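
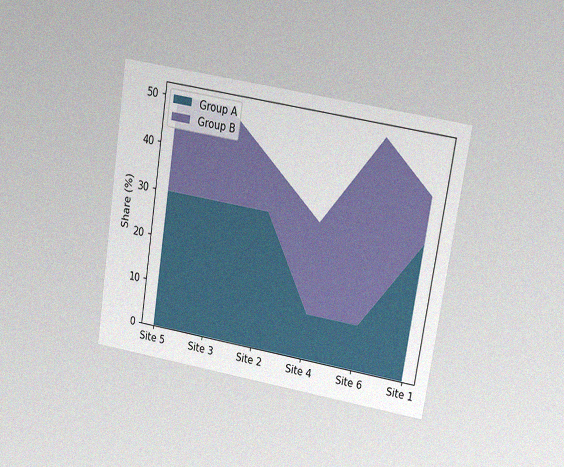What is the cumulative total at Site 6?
The chart is tilted about 9° clockwise and viewed at a slight angle, with some photo noise. The stacked total at Site 6 reaches 50%.

50%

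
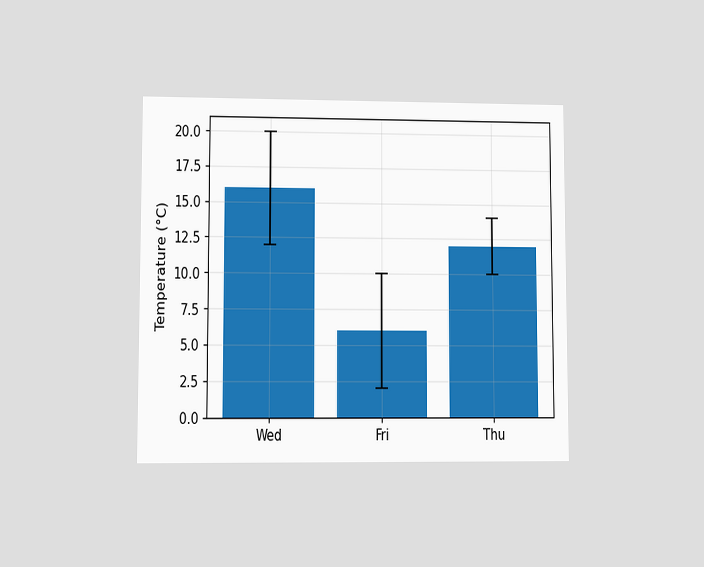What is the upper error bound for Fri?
10°C

The chart is viewed at a slight angle. The Fri bar's upper whisker reaches 10°C.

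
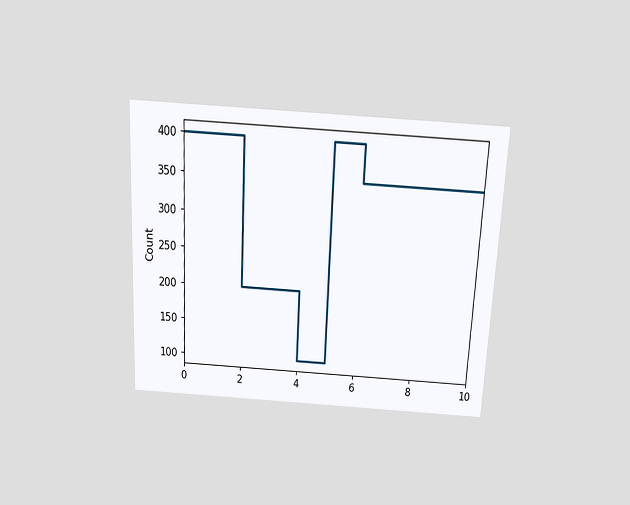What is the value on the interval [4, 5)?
100

The chart is tilted about 3° clockwise and viewed slightly from above. On [4, 5) the step sits at 100.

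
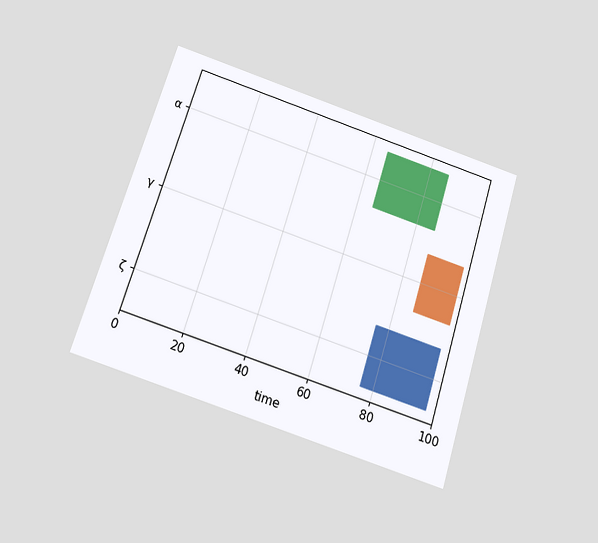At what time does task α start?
The chart is tilted about 17° clockwise and viewed slightly from below. The α bar begins at t=65.

65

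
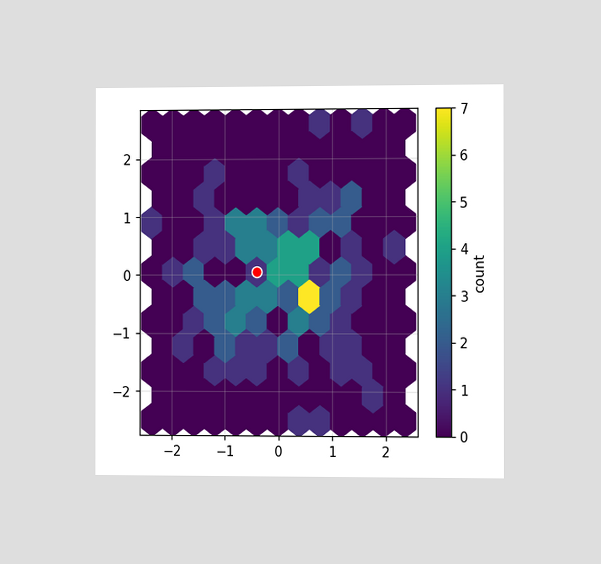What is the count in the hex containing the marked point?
The chart is viewed slightly from the right. The marked hex reads 1 on the colorbar.

1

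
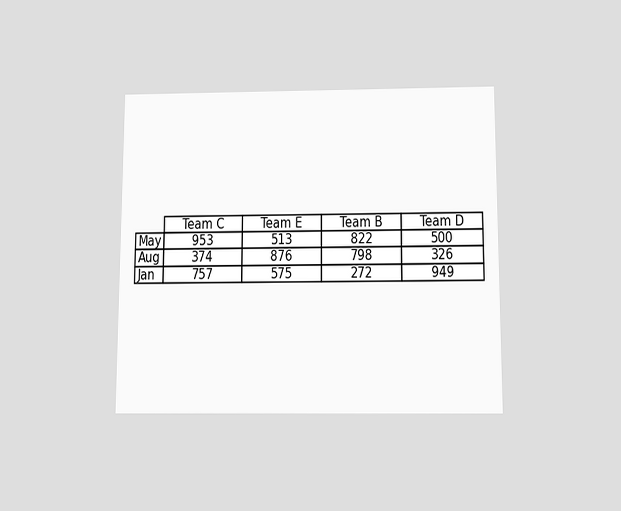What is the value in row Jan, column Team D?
949

The chart is viewed slightly from below. The (Jan, Team D) cell reads 949.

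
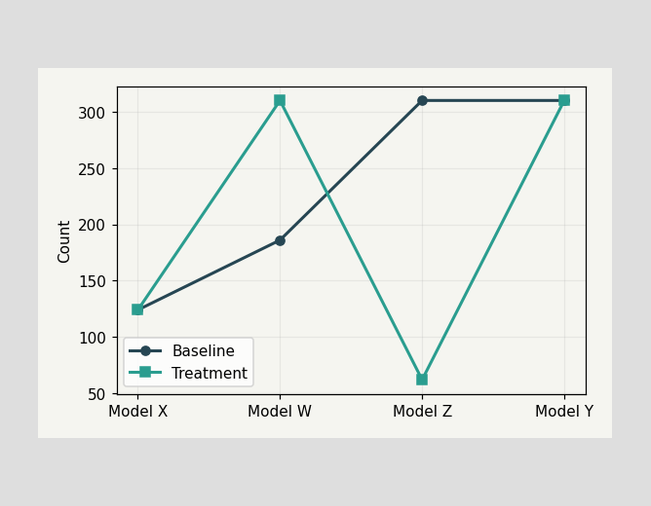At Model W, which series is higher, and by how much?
At Model W, Treatment sits above the other line by 124.

Treatment, by 124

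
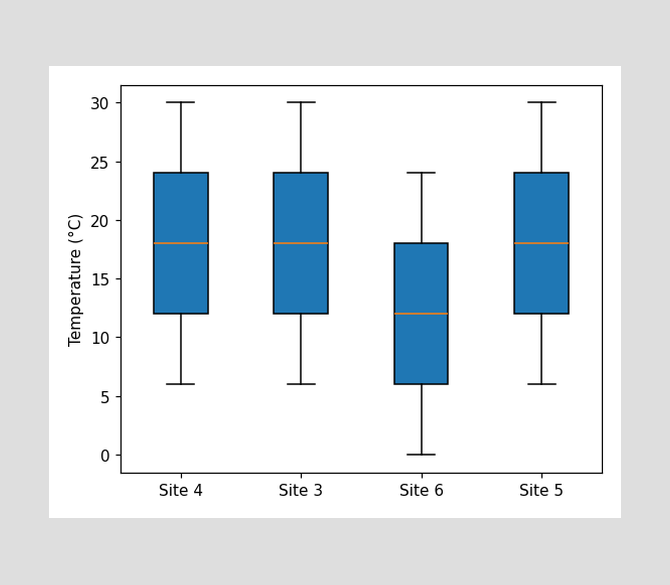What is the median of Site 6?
The median line in the Site 6 box sits at 12°C.

12°C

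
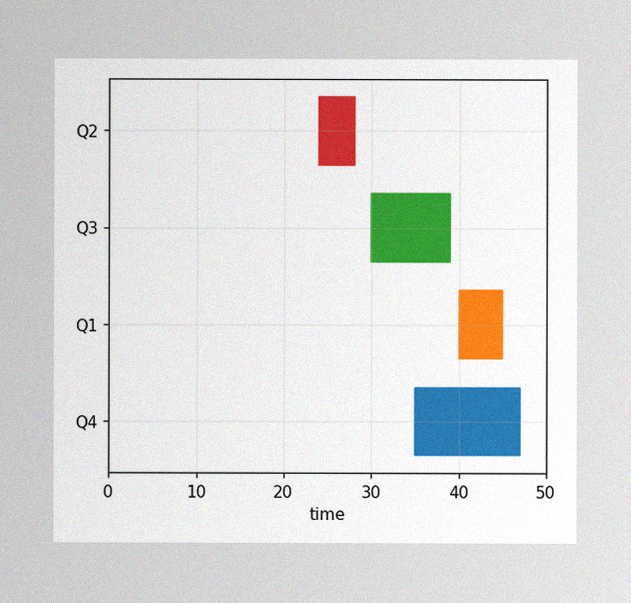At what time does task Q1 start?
The image has some photo noise and uneven lighting. The Q1 bar begins at t=40.

40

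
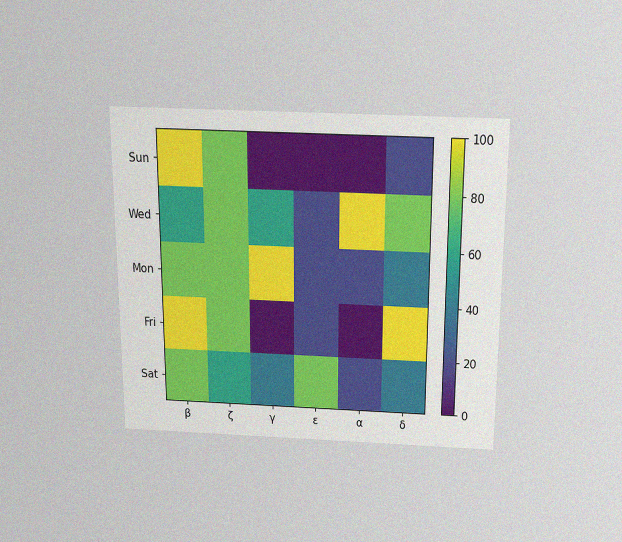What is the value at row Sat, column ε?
The chart is viewed slightly from above, with some photo noise. Matching cell (Sat, ε) against the colorbar gives 80.

80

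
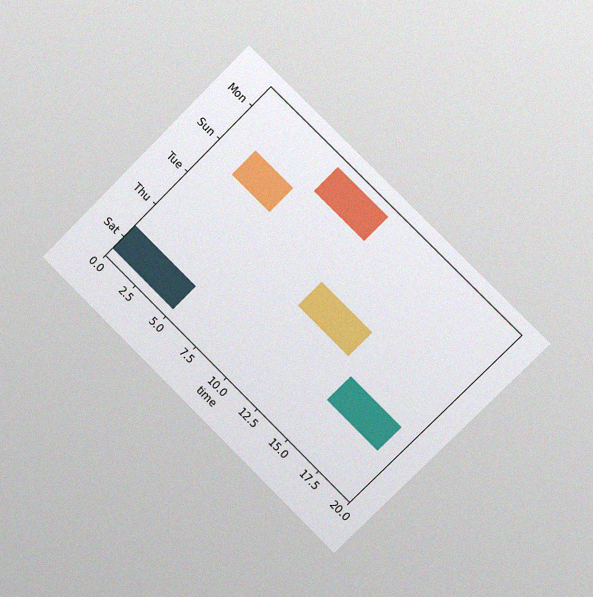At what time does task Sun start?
The chart is tilted about 45° clockwise and viewed slightly from the right, with some photo noise. The Sun bar begins at t=2.

2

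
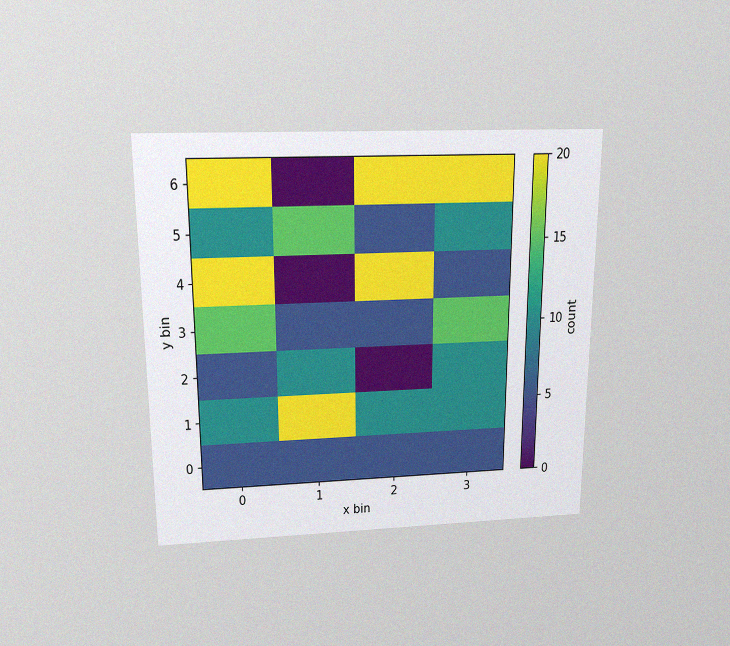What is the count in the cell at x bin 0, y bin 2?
The chart is viewed slightly from above, with some photo noise. Matching the cell (0, 2) against the colorbar gives 5.

5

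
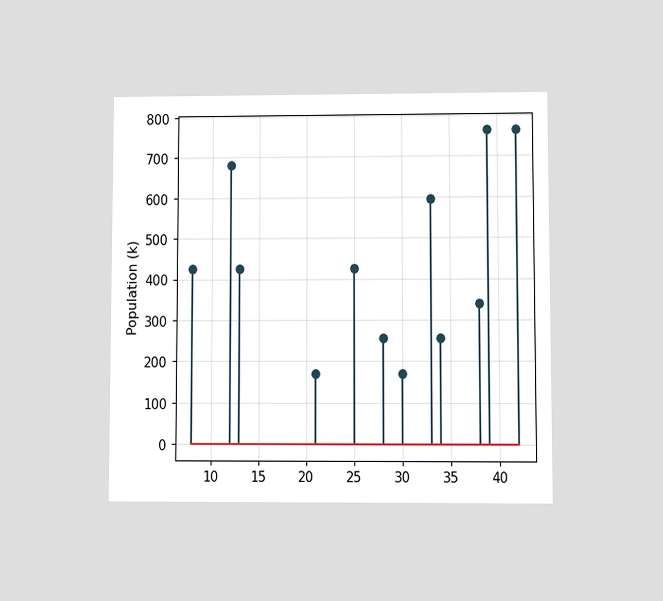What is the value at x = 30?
The chart is viewed at a slight angle. The stem at x=30 reaches 170k.

170k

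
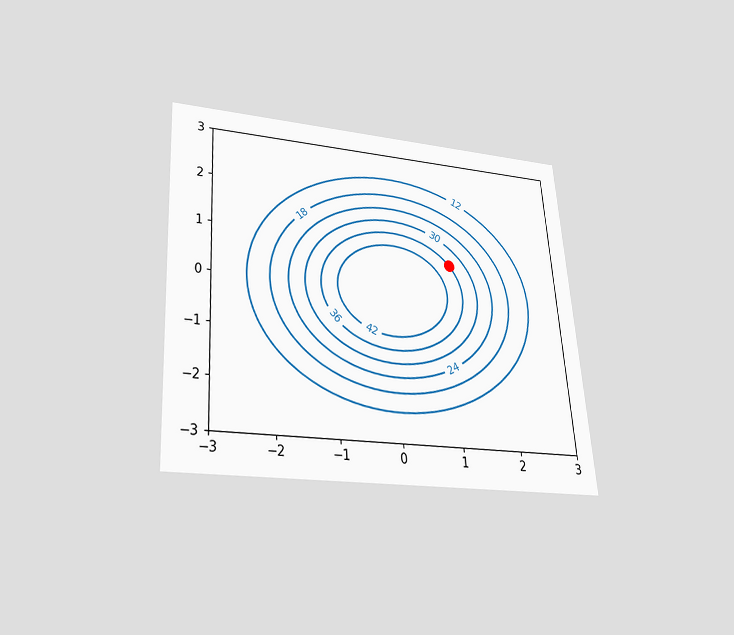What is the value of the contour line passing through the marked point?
36

The chart is tilted about 4° counter-clockwise and viewed slightly from below. The marked point sits on the contour labelled 36.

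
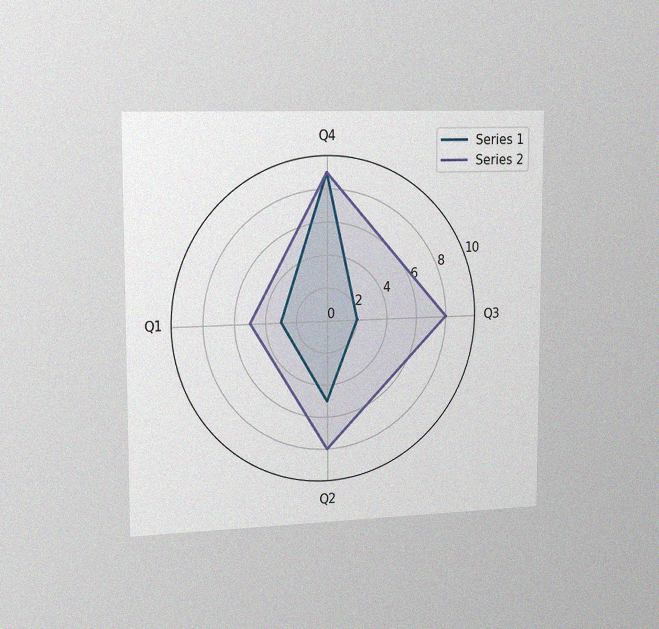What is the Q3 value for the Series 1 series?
2

The chart is viewed slightly from the left, with some photo noise. On the Q3 axis, Series 1 reaches 2.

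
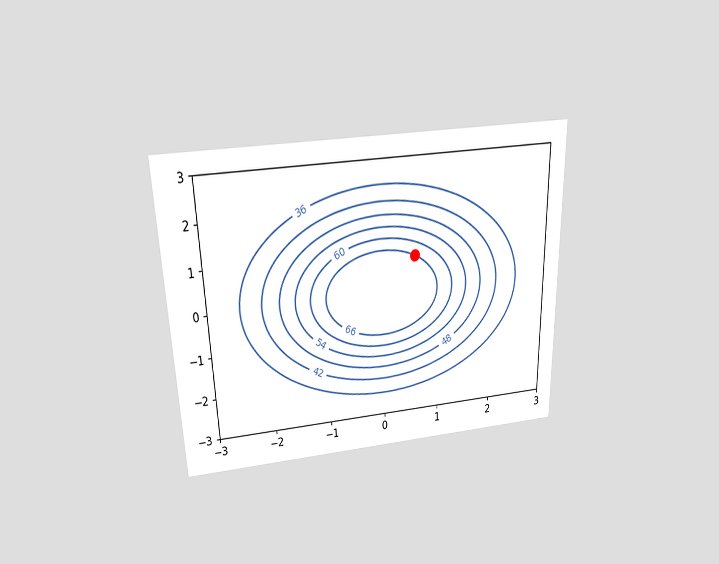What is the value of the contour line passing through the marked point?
The chart is viewed slightly from above. The marked point sits on the contour labelled 66.

66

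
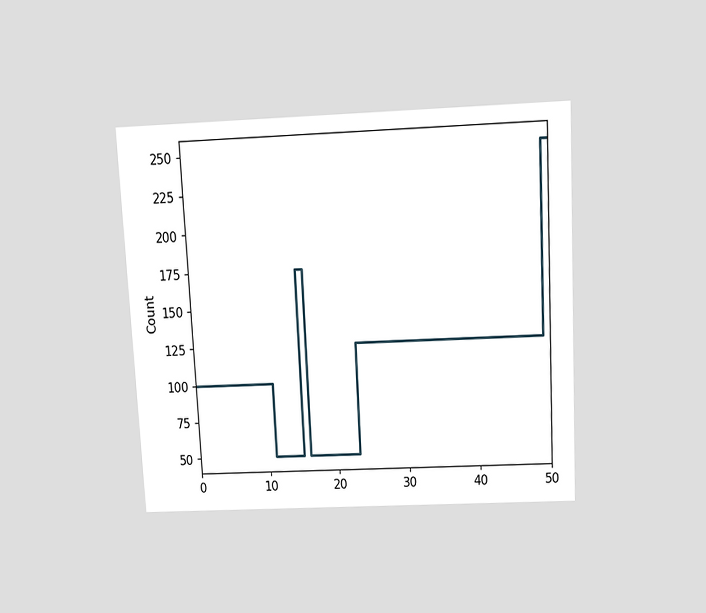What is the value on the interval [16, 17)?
The chart is tilted about 3° counter-clockwise and viewed slightly from above. On [16, 17) the step sits at 50.

50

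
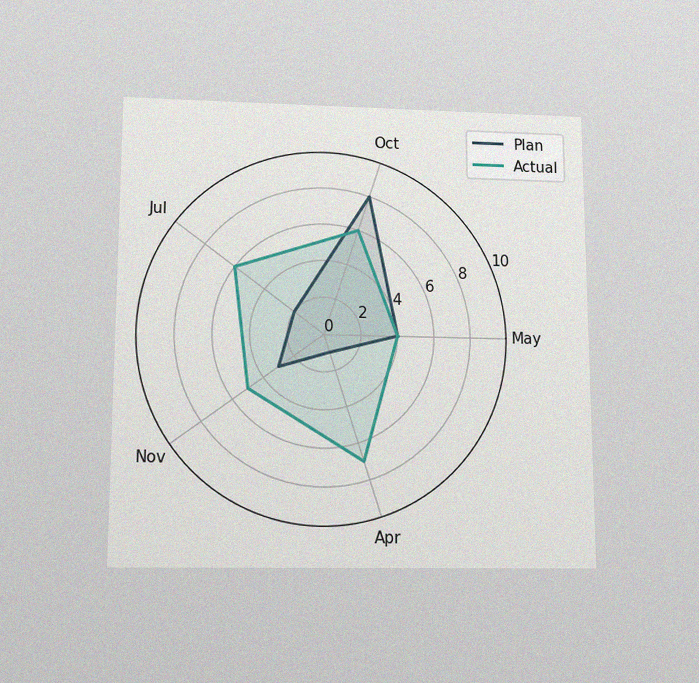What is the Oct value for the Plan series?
The chart is viewed slightly from below, with some photo noise. On the Oct axis, Plan reaches 8.

8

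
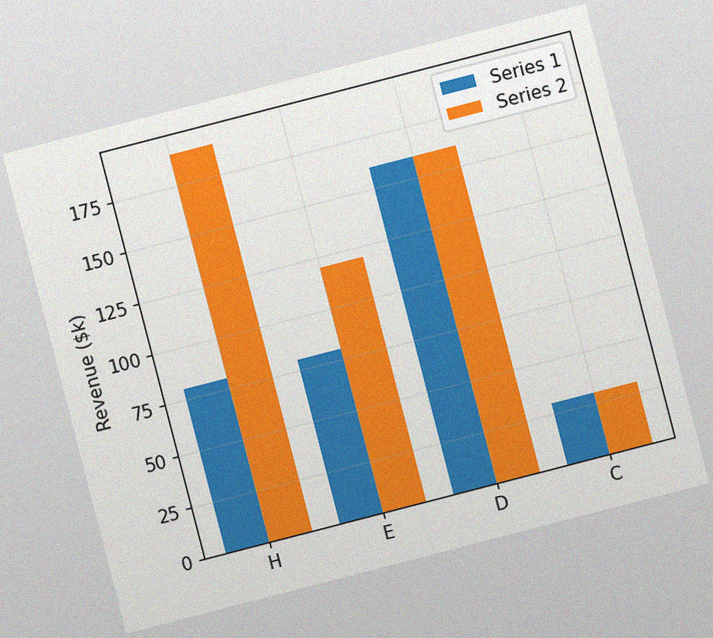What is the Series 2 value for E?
$120k

The chart is tilted about 15° counter-clockwise, with some photo noise. The Series 2 bar at E reaches $120k on the y-axis.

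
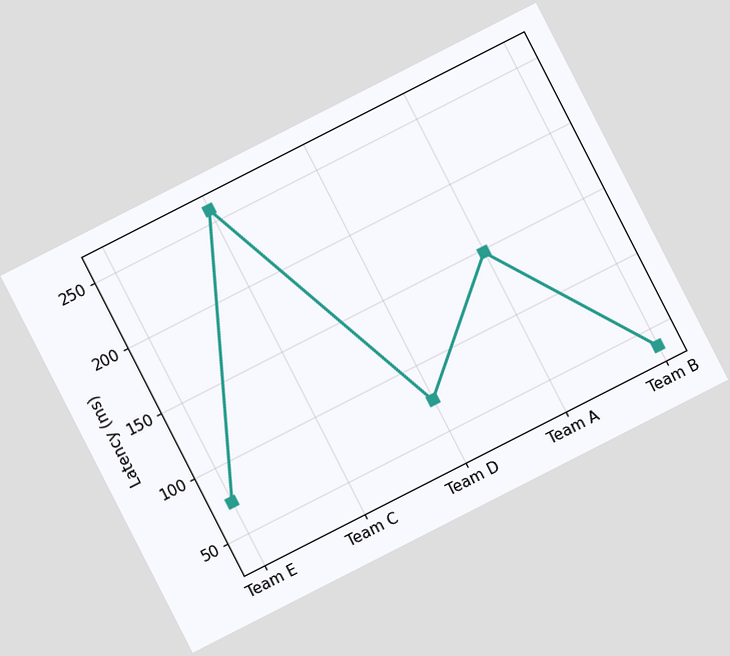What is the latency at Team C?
The chart is tilted about 27° counter-clockwise. At Team C, the line is at 259ms.

259ms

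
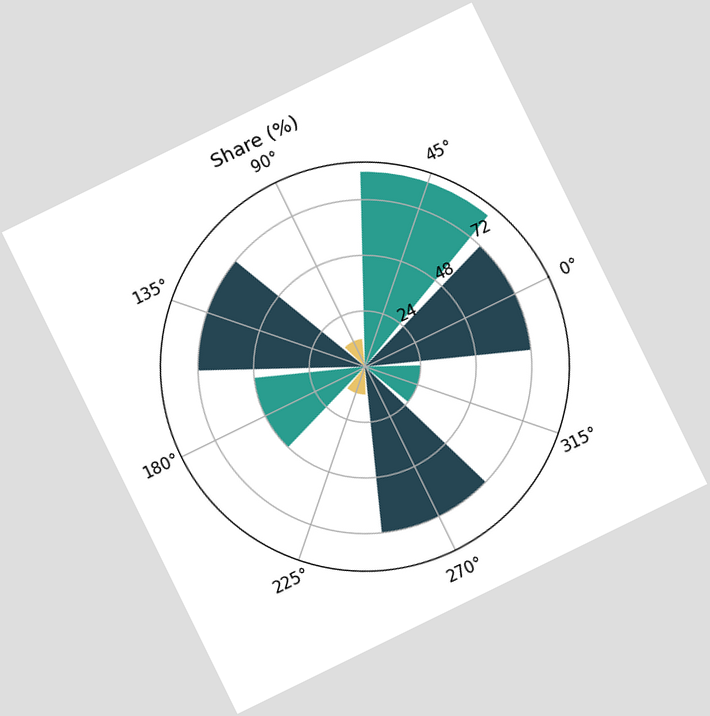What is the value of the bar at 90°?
The chart is tilted about 26° counter-clockwise. The bar at 90° reaches 12% on the radial axis.

12%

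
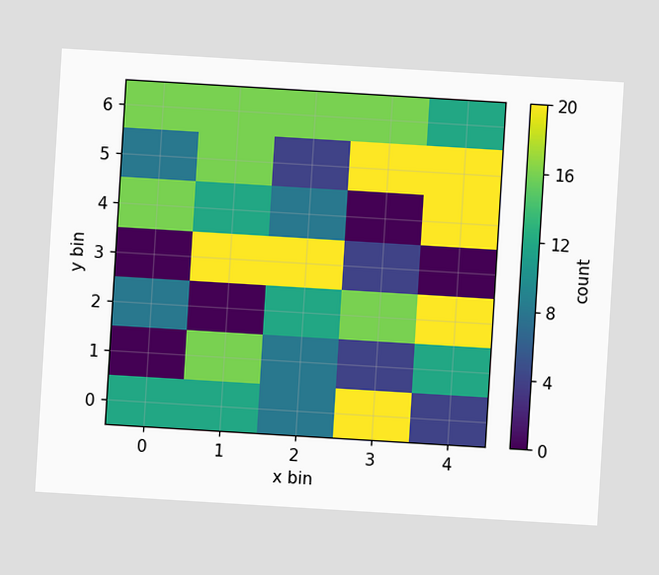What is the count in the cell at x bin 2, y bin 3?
20

The chart is tilted about 3° clockwise. Matching the cell (2, 3) against the colorbar gives 20.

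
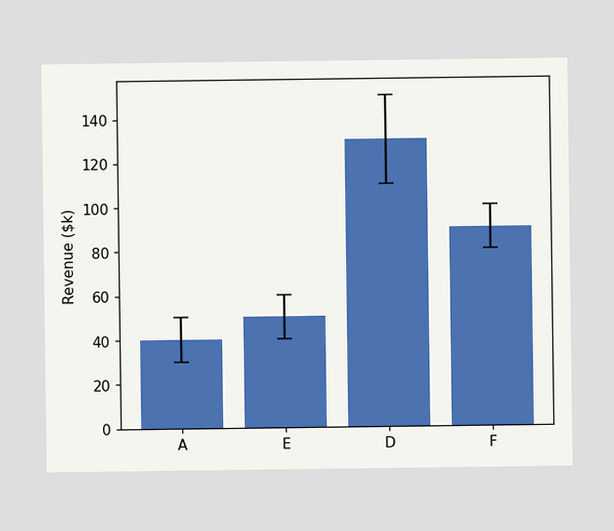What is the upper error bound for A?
The A bar's upper whisker reaches $50k.

$50k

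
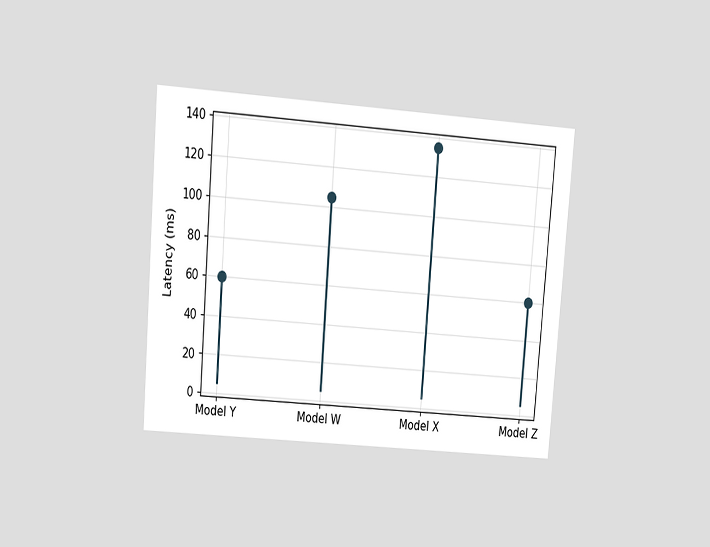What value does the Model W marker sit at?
105ms

The chart is tilted about 5° clockwise and viewed at a slight angle. The Model W marker sits at 105ms.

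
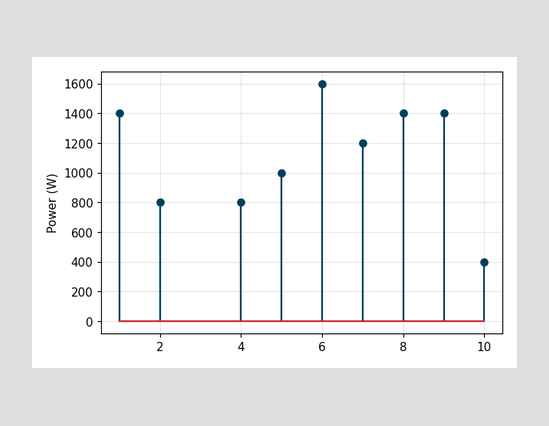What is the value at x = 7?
1200W

The stem at x=7 reaches 1200W.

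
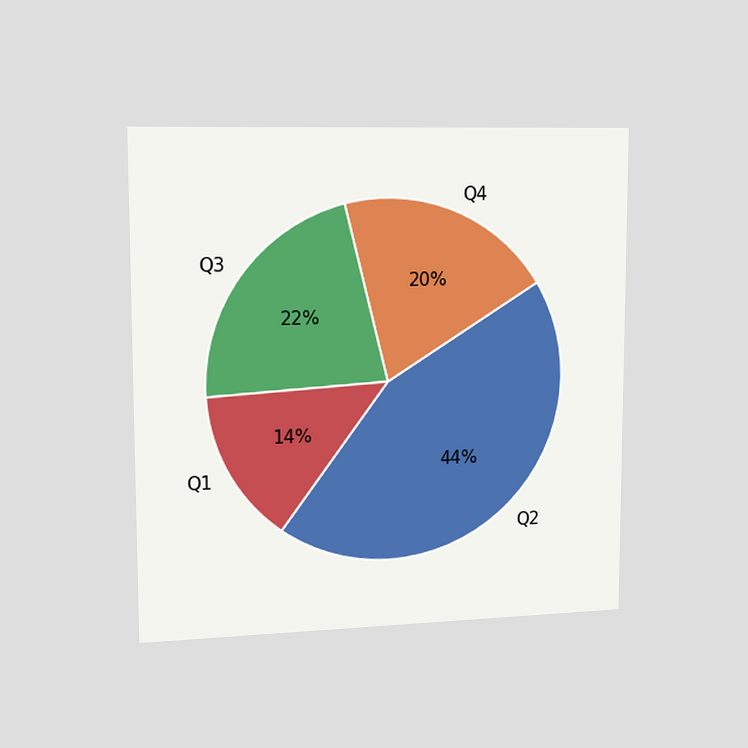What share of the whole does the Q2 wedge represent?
44%

The chart is viewed slightly from the left. The Q2 slice takes up 44% of the pie.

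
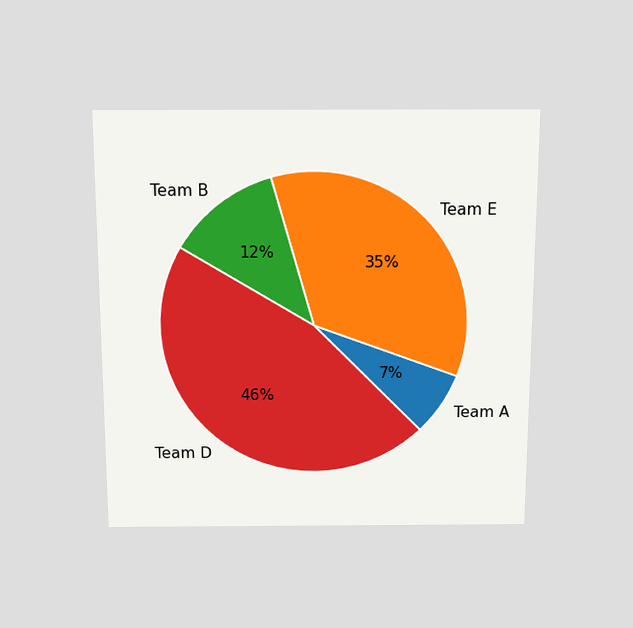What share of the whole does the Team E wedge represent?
The chart is viewed slightly from above. The Team E slice takes up 35% of the pie.

35%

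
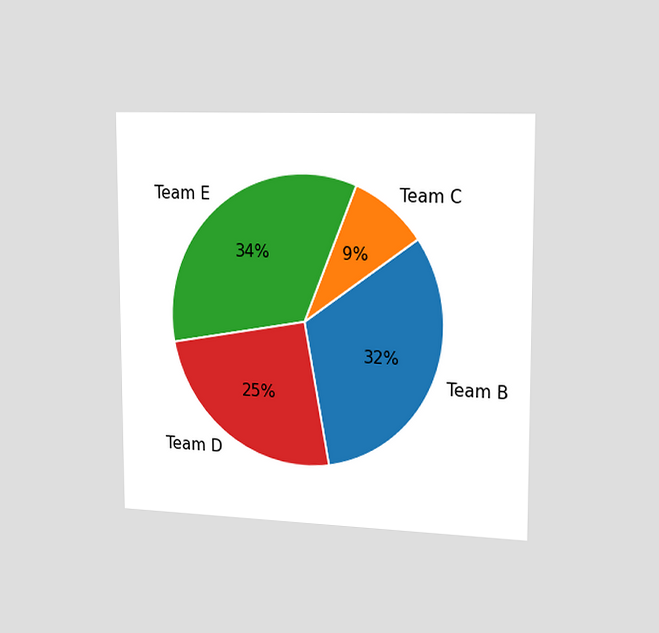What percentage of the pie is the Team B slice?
The chart is viewed slightly from the right. The Team B slice takes up 32% of the pie.

32%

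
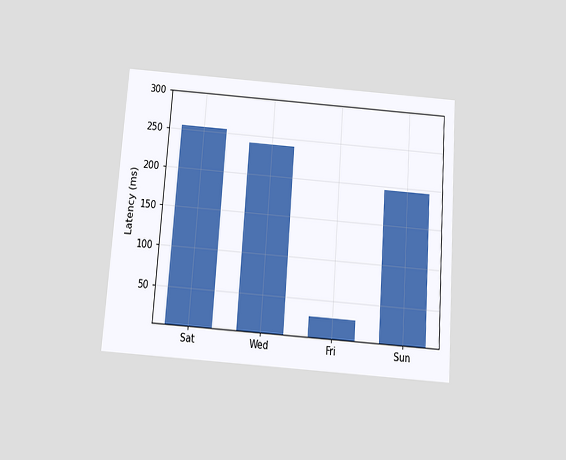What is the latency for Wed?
The chart is tilted about 4° clockwise and viewed slightly from below. Reading along the chart's y-axis, the Wed bar reaches 240ms.

240ms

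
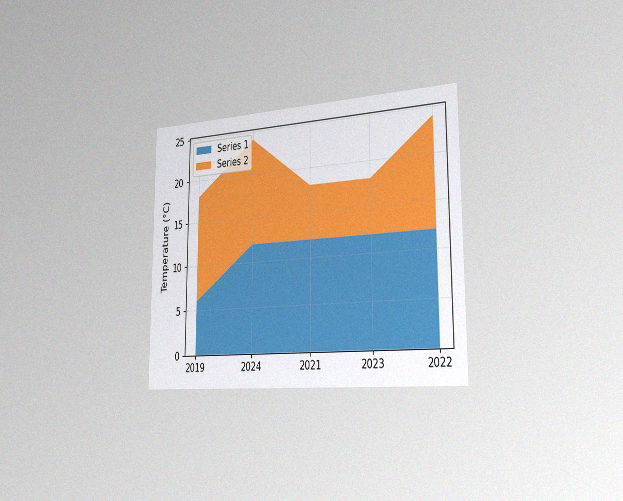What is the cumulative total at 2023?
18°C

The chart is viewed slightly from the right, with some photo noise. The stacked total at 2023 reaches 18°C.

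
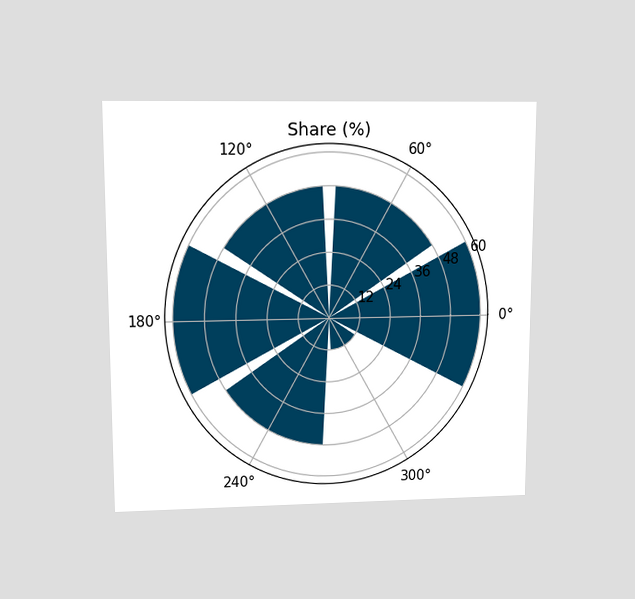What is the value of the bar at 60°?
The chart is viewed at a slight angle. The bar at 60° reaches 48% on the radial axis.

48%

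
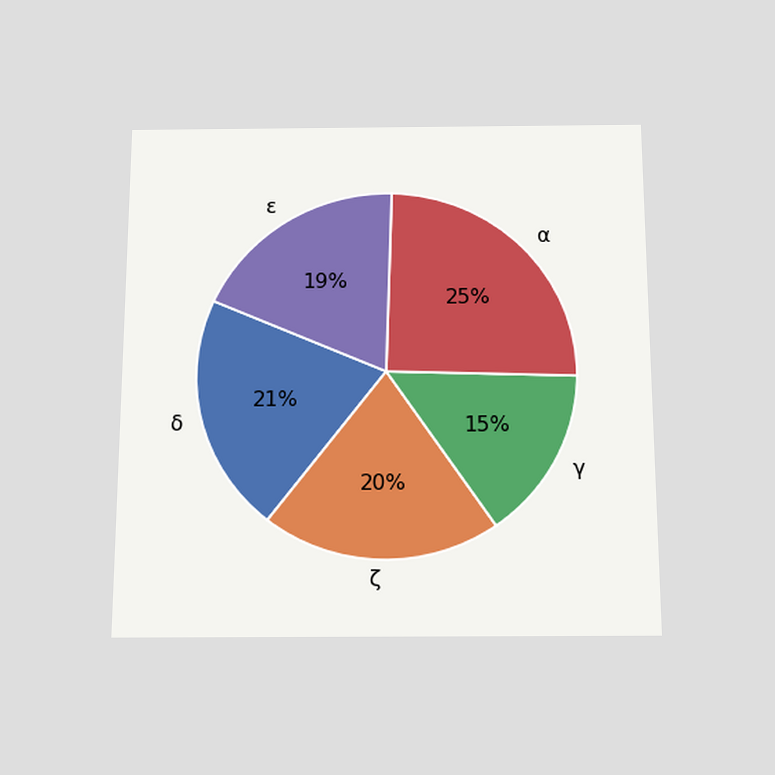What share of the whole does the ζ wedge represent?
20%

The chart is viewed slightly from below. The ζ slice takes up 20% of the pie.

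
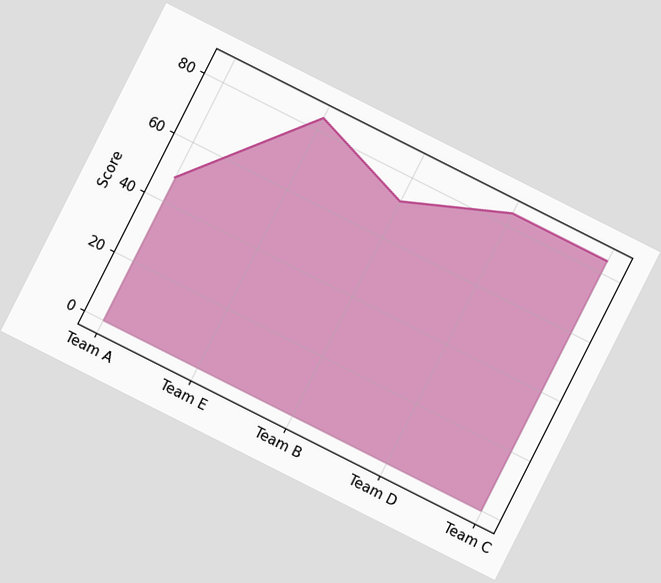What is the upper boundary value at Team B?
The chart is tilted about 27° clockwise. At Team B the upper boundary is at 72.

72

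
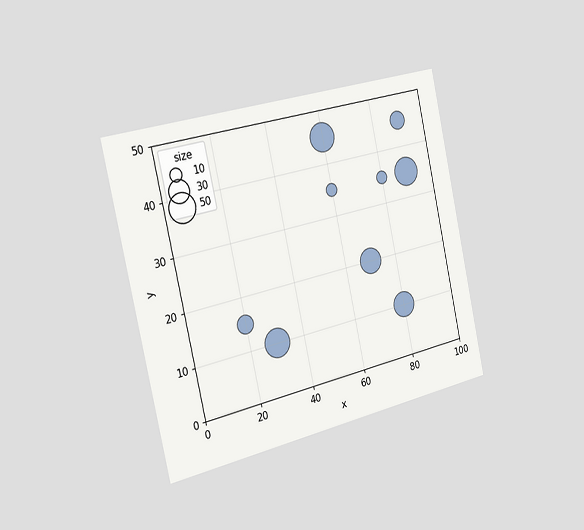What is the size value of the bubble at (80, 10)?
The chart is tilted about 13° counter-clockwise and viewed slightly from the left. Matching the bubble at (80, 10) against the size legend gives 40.

40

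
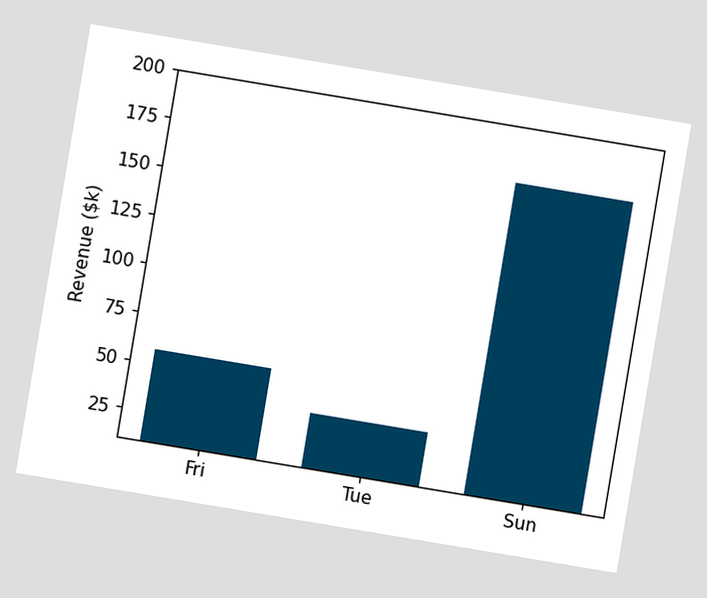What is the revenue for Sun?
The chart is tilted about 9° clockwise. Reading along the chart's y-axis, the Sun bar reaches $171k.

$171k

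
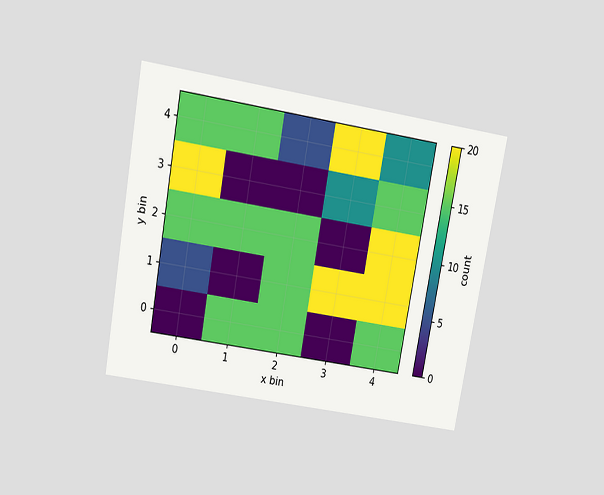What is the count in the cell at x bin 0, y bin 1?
The chart is tilted about 10° clockwise and viewed slightly from above. Matching the cell (0, 1) against the colorbar gives 5.

5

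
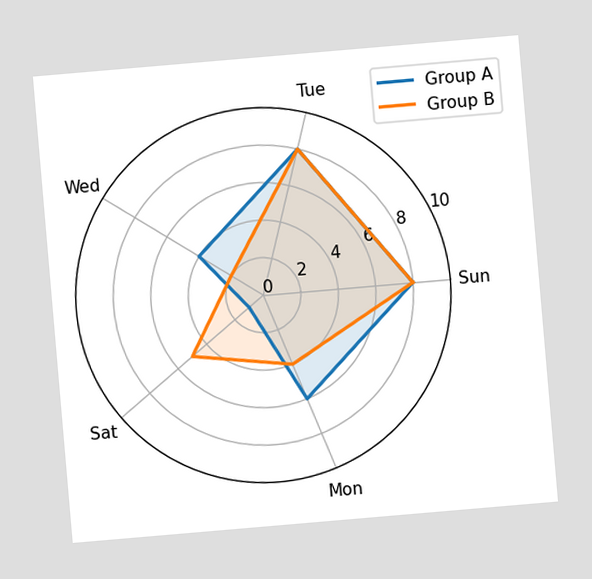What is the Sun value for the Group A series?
8

The chart is tilted about 5° counter-clockwise. On the Sun axis, Group A reaches 8.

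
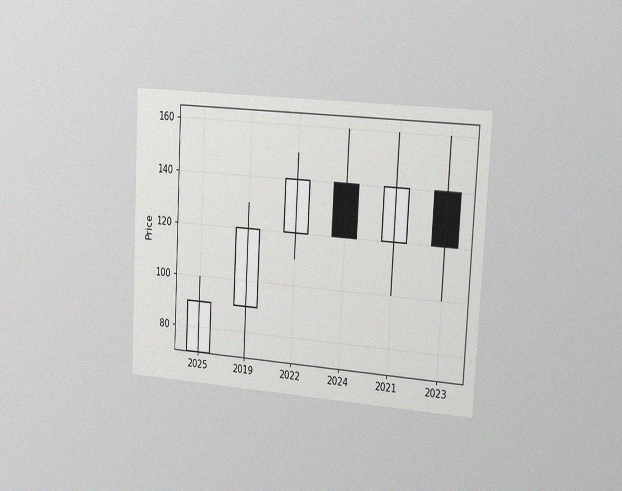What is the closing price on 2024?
120

The chart is tilted about 3° clockwise and viewed slightly from the right, with some photo noise. The 2024 candle closes at 120.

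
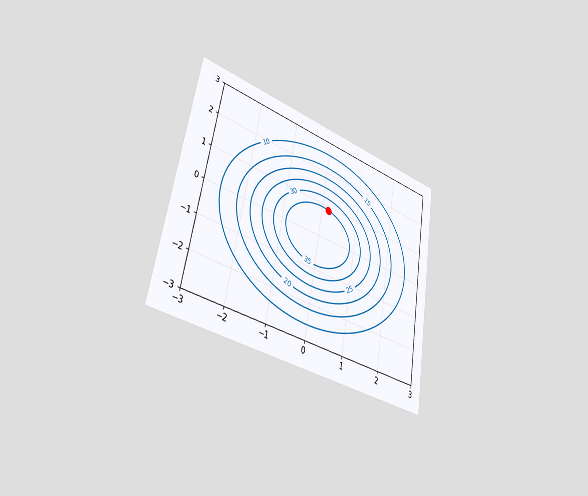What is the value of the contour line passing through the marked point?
35

The chart is tilted about 10° clockwise and viewed slightly from the left. The marked point sits on the contour labelled 35.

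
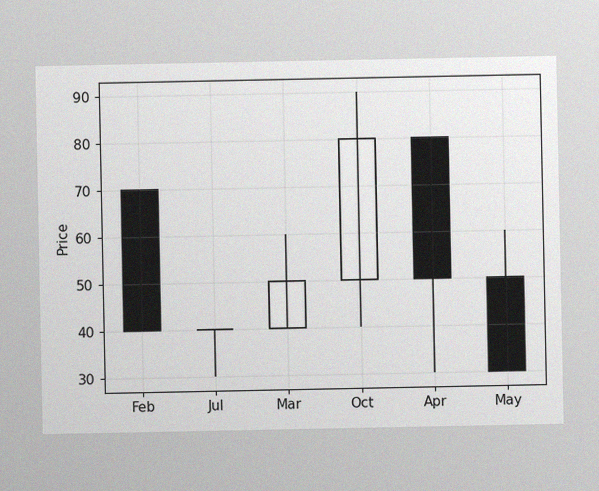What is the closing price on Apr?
The image has some photo noise and uneven lighting. The Apr candle closes at 50.

50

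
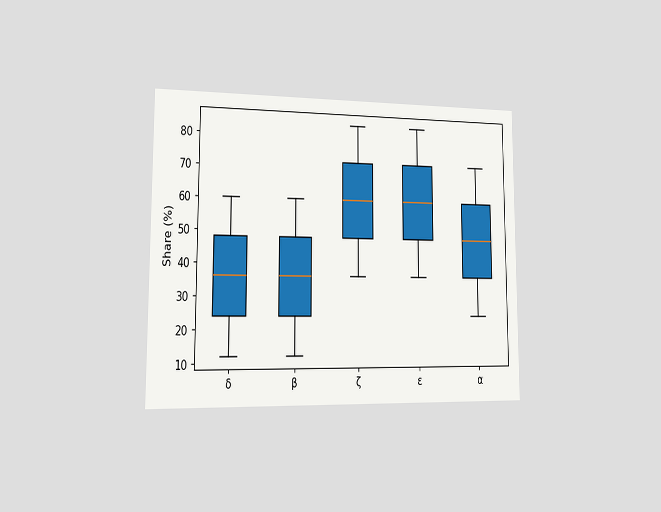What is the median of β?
The chart is viewed slightly from the left. The median line in the β box sits at 36%.

36%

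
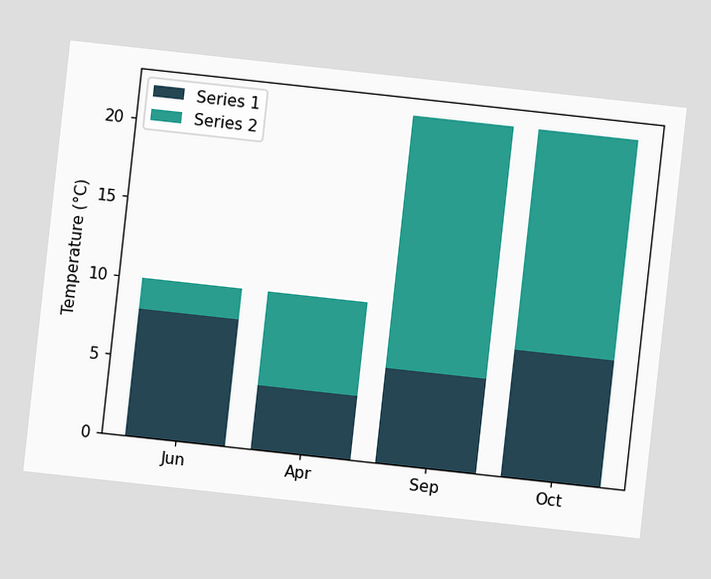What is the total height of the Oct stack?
The chart is tilted about 6° clockwise. The Oct stack's top reaches 22°C on the y-axis.

22°C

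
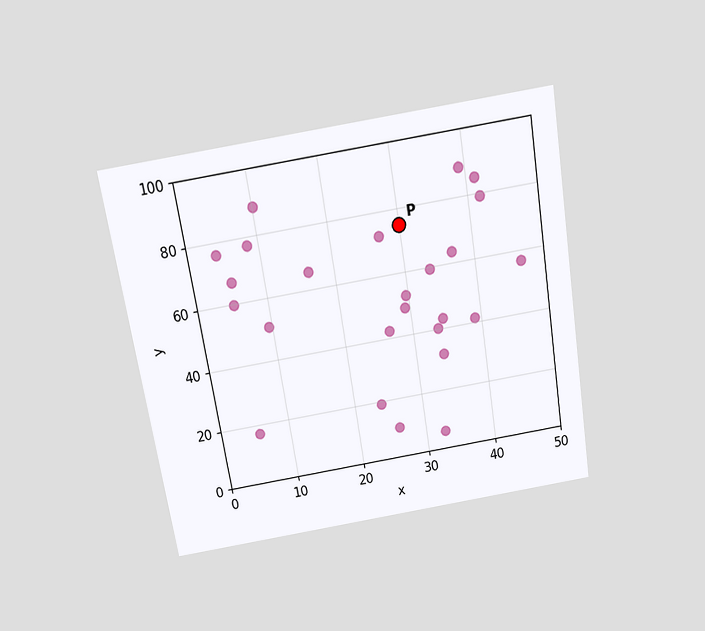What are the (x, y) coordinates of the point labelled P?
The chart is tilted about 9° counter-clockwise and viewed slightly from above. Following the gridlines from P to each axis, P sits at (30, 75).

(30, 75)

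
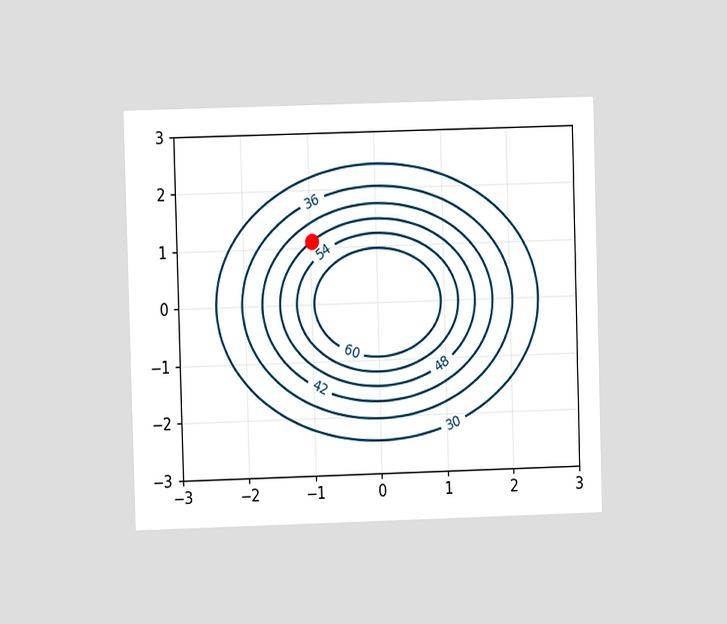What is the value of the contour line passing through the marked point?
The chart is viewed at a slight angle. The marked point sits on the contour labelled 48.

48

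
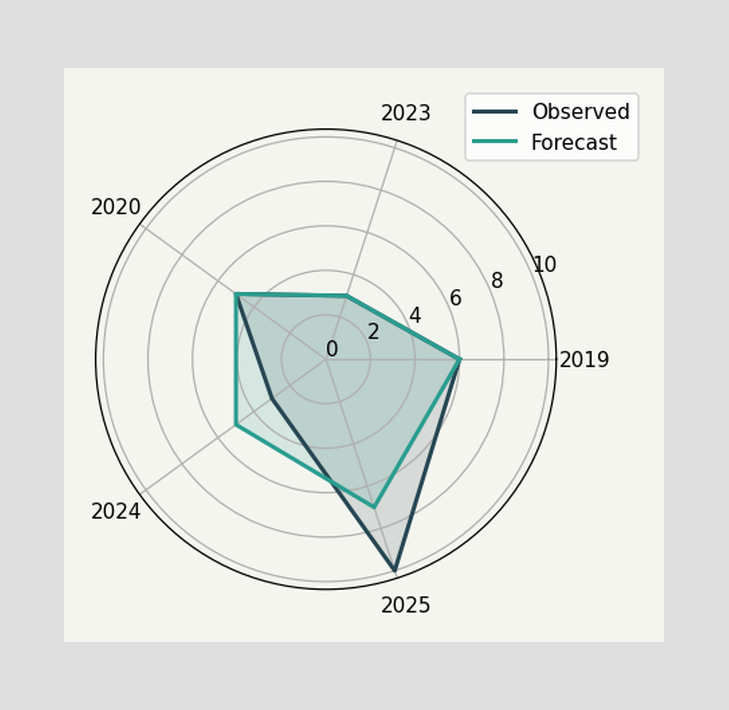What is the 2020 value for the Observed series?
5

On the 2020 axis, Observed reaches 5.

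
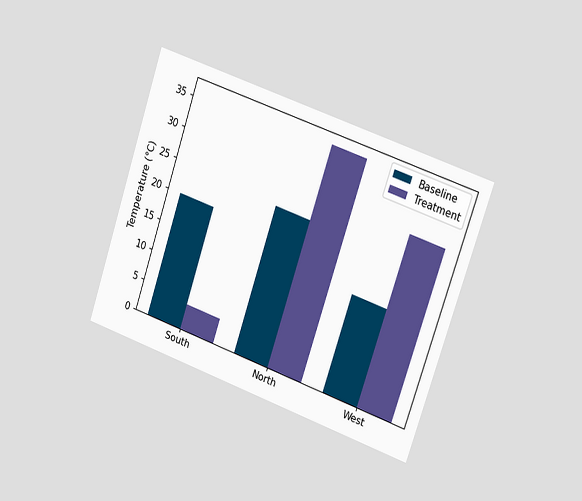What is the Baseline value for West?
16°C

The chart is tilted about 19° clockwise and viewed slightly from the right. The Baseline bar at West reaches 16°C on the y-axis.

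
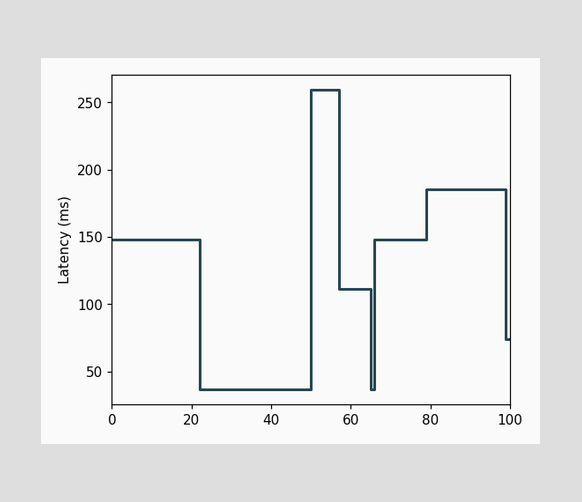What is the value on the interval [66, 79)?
On [66, 79) the step sits at 148ms.

148ms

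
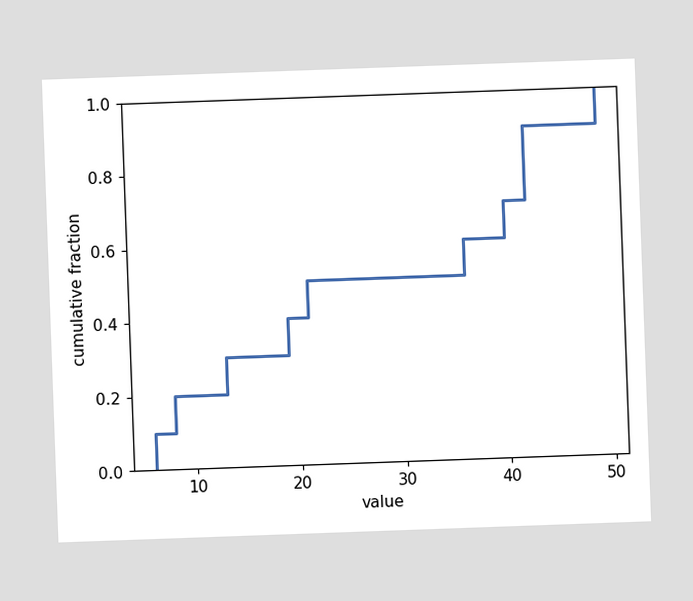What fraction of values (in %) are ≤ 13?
The chart is tilted about 2° counter-clockwise. At x=13 the ECDF step is at 30%.

30%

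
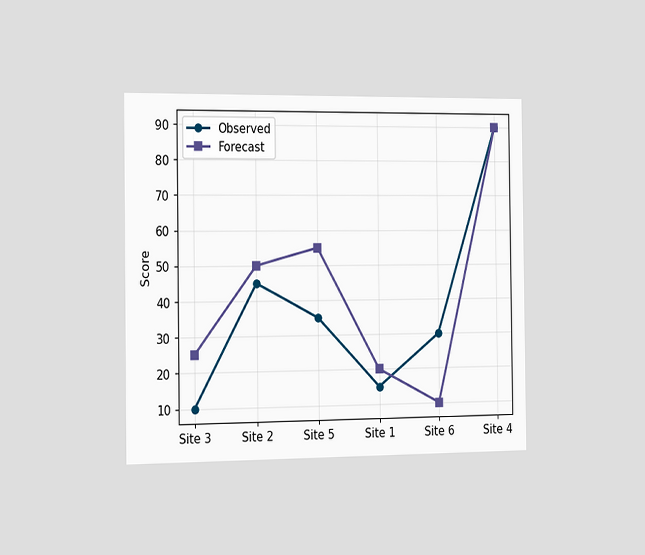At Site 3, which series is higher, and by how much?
Forecast, by 15

The chart is viewed slightly from the left. At Site 3, Forecast sits above the other line by 15.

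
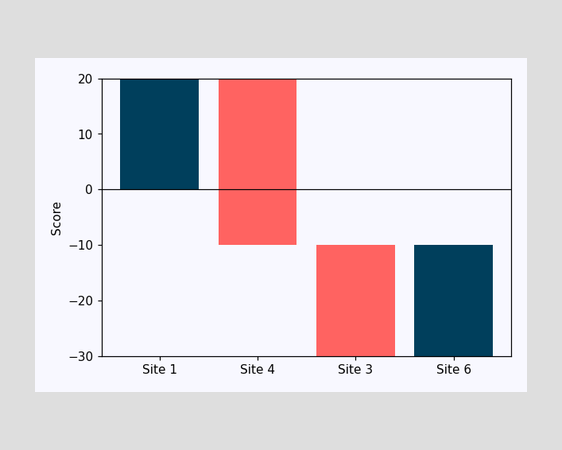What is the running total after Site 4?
-10

After Site 4 the running total reaches -10.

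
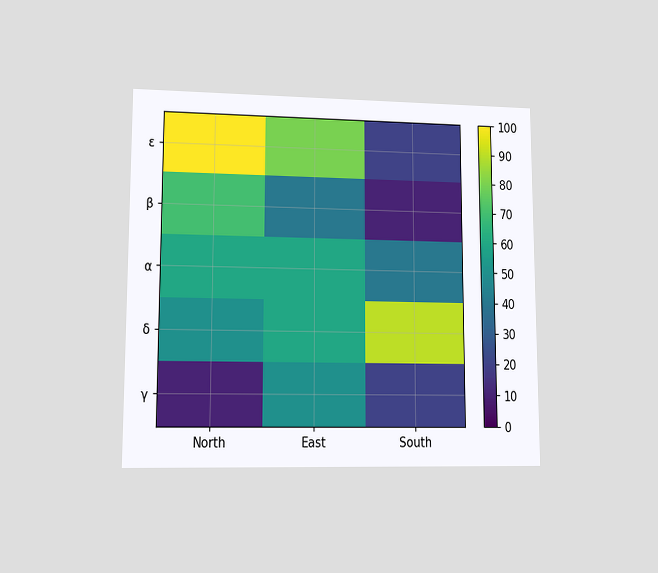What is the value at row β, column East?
The chart is viewed at a slight angle. Matching cell (β, East) against the colorbar gives 40.

40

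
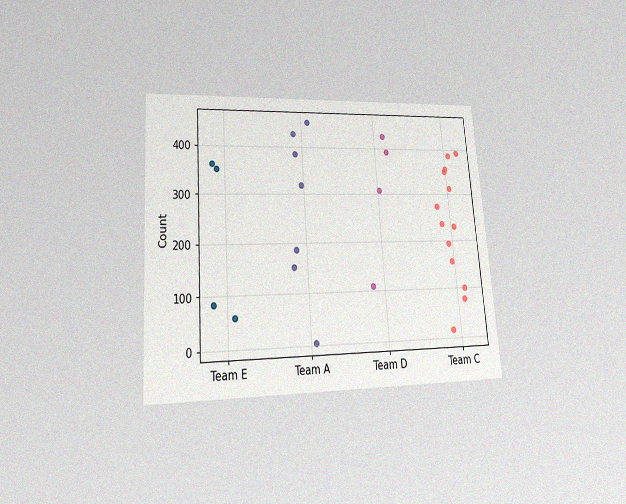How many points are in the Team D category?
4

The chart is tilted about 4° counter-clockwise and viewed at a slight angle, with some photo noise. Counting the markers in the Team D column gives 4.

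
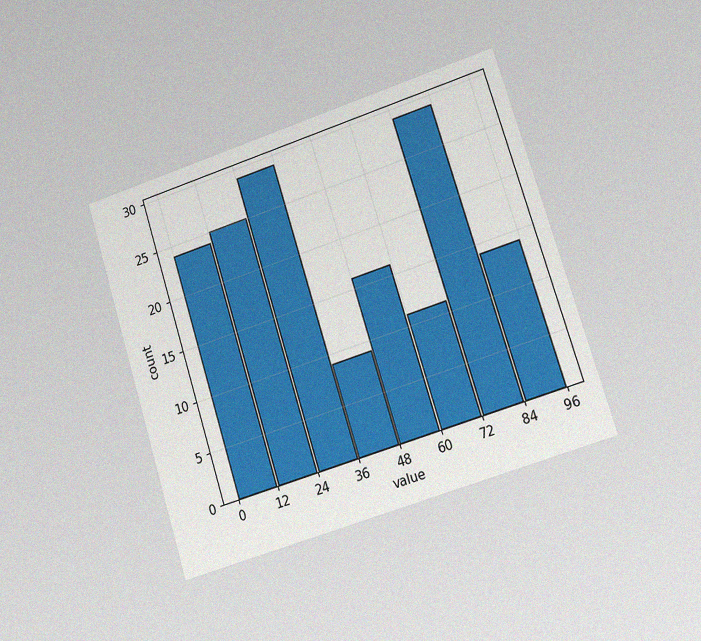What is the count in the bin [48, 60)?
The chart is tilted about 18° counter-clockwise and viewed at a slight angle, with some photo noise. The [48, 60) bin has height 16.

16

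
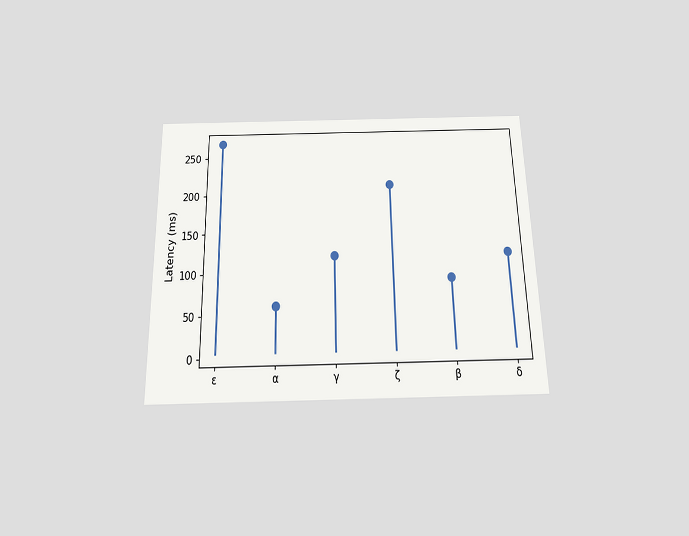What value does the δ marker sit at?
120ms

The chart is viewed slightly from below. The δ marker sits at 120ms.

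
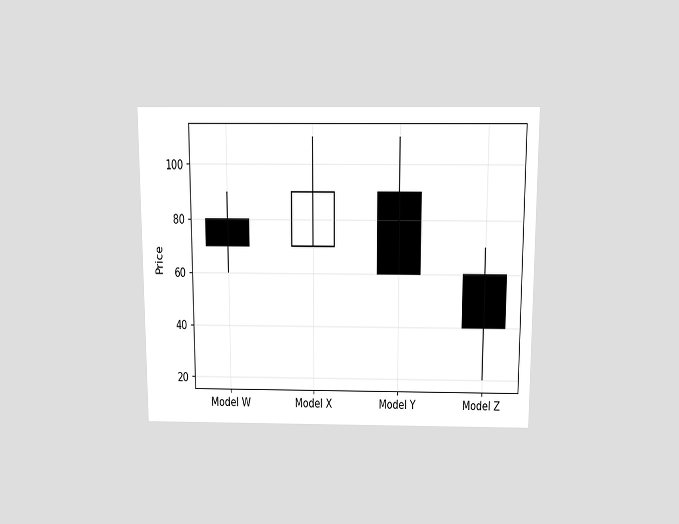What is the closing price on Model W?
The chart is viewed slightly from above. The Model W candle closes at 70.

70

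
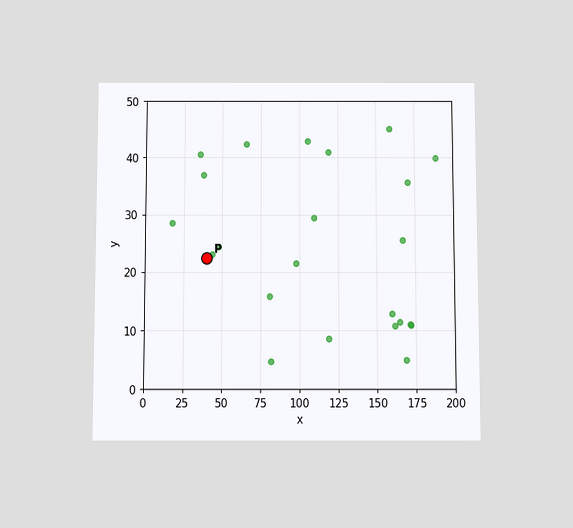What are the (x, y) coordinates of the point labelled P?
(40, 22.5)

The chart is viewed slightly from below. Following the gridlines from P to each axis, P sits at (40, 22.5).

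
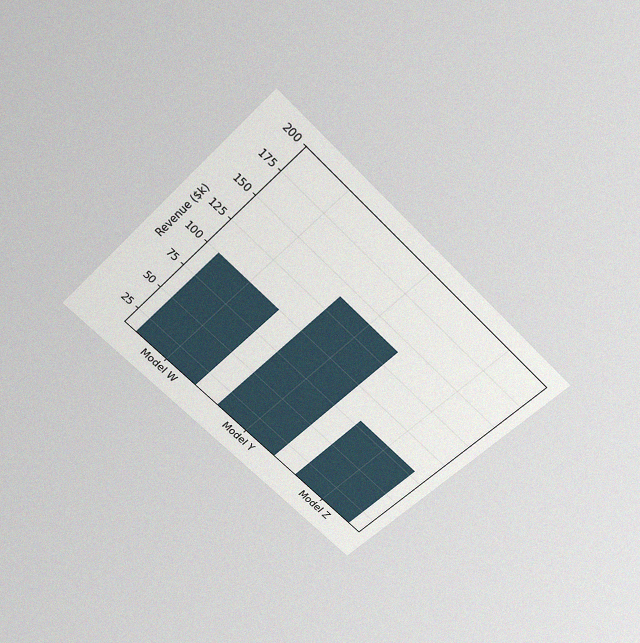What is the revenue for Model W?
$100k

The chart is tilted about 45° clockwise and viewed slightly from above, with some photo noise. Reading along the chart's y-axis, the Model W bar reaches $100k.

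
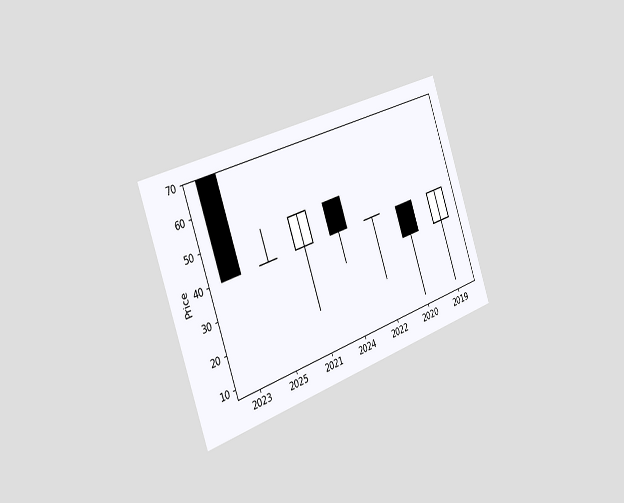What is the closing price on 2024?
40

The chart is tilted about 19° counter-clockwise and viewed slightly from the left. The 2024 candle closes at 40.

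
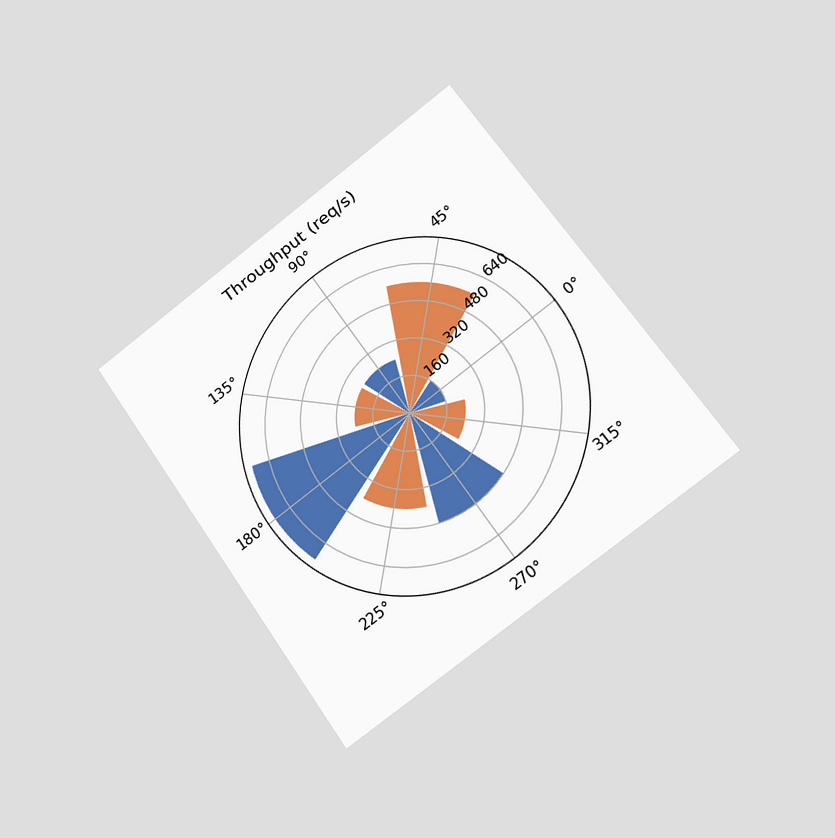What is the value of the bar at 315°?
240req/s

The chart is tilted about 35° counter-clockwise and viewed slightly from the right. The bar at 315° reaches 240req/s on the radial axis.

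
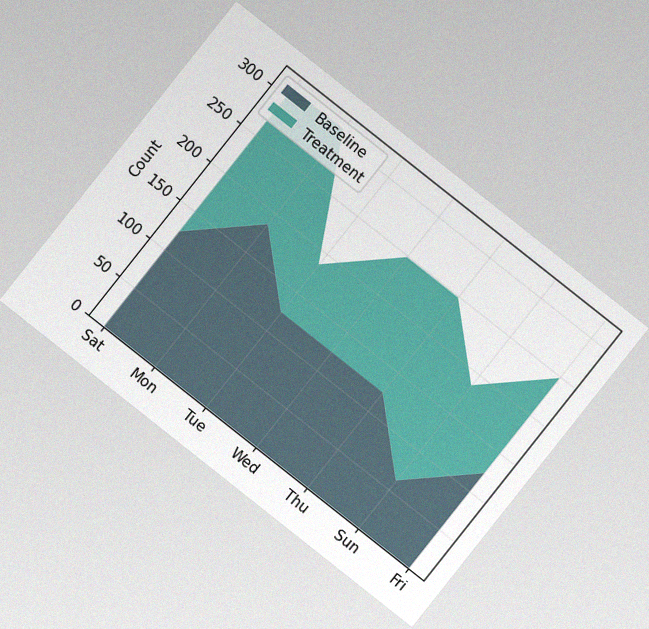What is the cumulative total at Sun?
The chart is tilted about 38° clockwise, with some photo noise. The stacked total at Sun reaches 186.

186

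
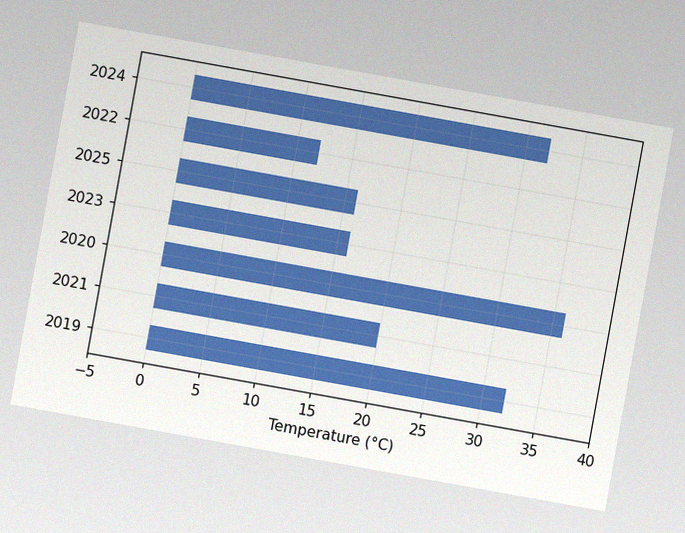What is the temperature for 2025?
The chart is tilted about 10° clockwise, with some photo noise. Reading along the chart's x-axis, the 2025 bar reaches 16°C.

16°C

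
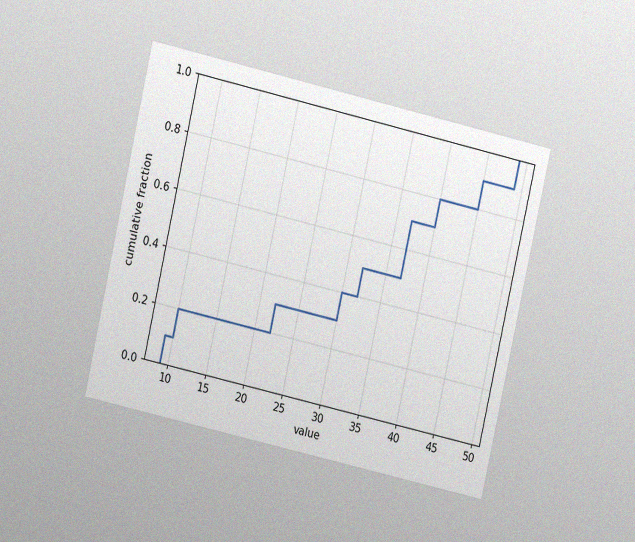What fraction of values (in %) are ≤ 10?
20%

The chart is tilted about 13° clockwise and viewed at a slight angle, with some photo noise. At x=10 the ECDF step is at 20%.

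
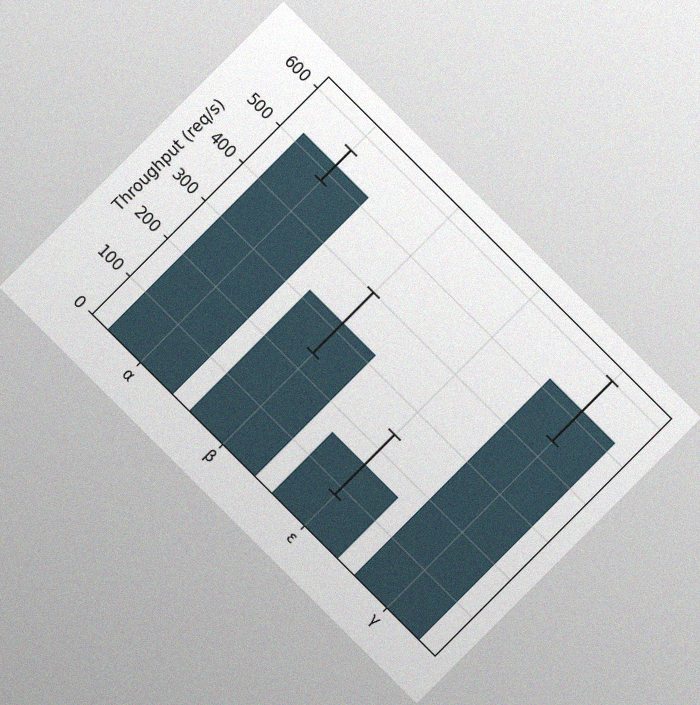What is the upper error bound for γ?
The chart is tilted about 45° clockwise, with some photo noise. The γ bar's upper whisker reaches 600req/s.

600req/s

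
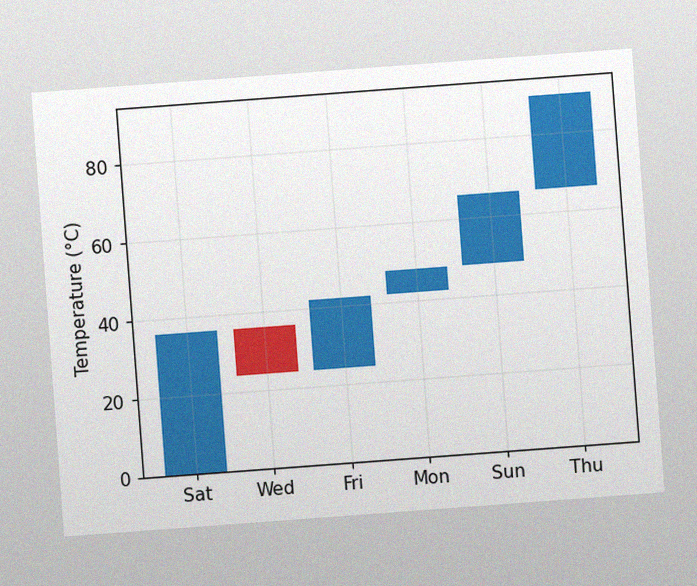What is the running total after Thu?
The chart is tilted about 4° counter-clockwise, with some photo noise. After Thu the running total reaches 90°C.

90°C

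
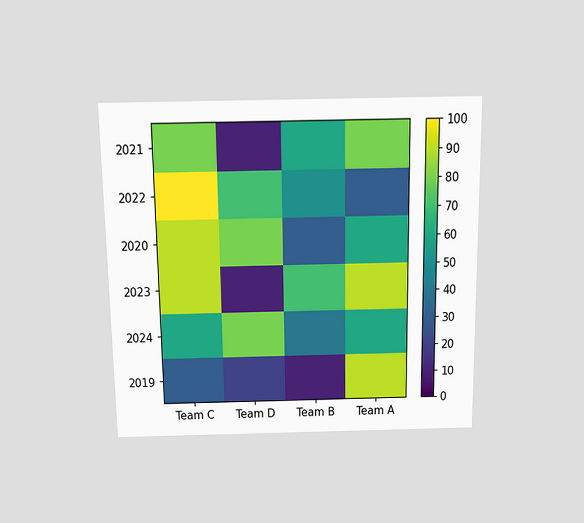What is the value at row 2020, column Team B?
30

The chart is viewed slightly from above. Matching cell (2020, Team B) against the colorbar gives 30.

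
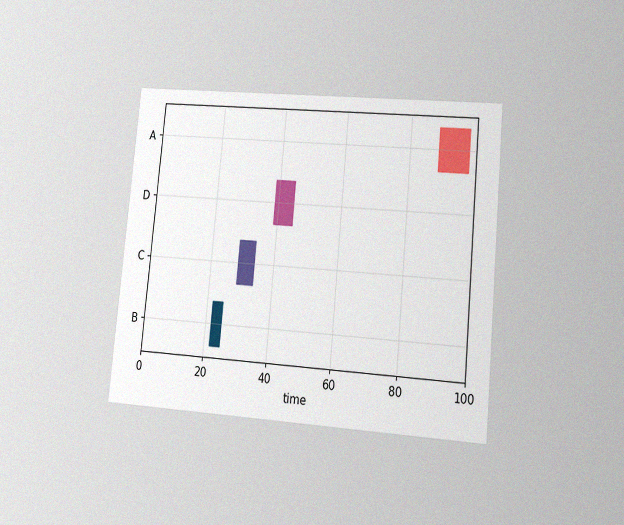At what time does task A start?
The chart is tilted about 5° clockwise and viewed at a slight angle, with some photo noise. The A bar begins at t=89.

89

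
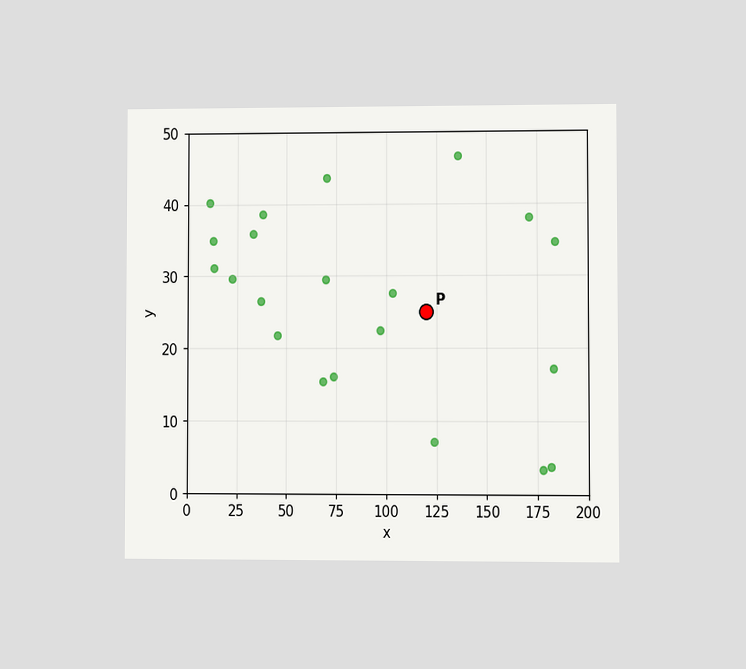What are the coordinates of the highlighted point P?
(120, 25)

The chart is viewed at a slight angle. Following the gridlines from P to each axis, P sits at (120, 25).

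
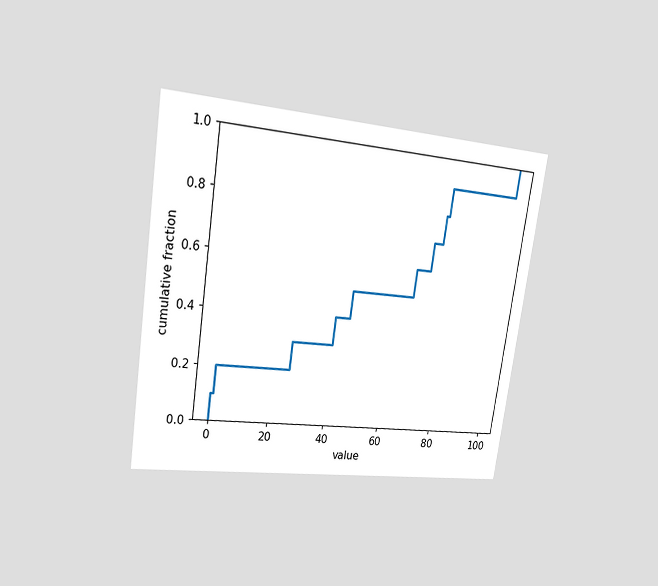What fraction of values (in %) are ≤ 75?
The chart is tilted about 8° clockwise and viewed at a slight angle. At x=75 the ECDF step is at 80%.

80%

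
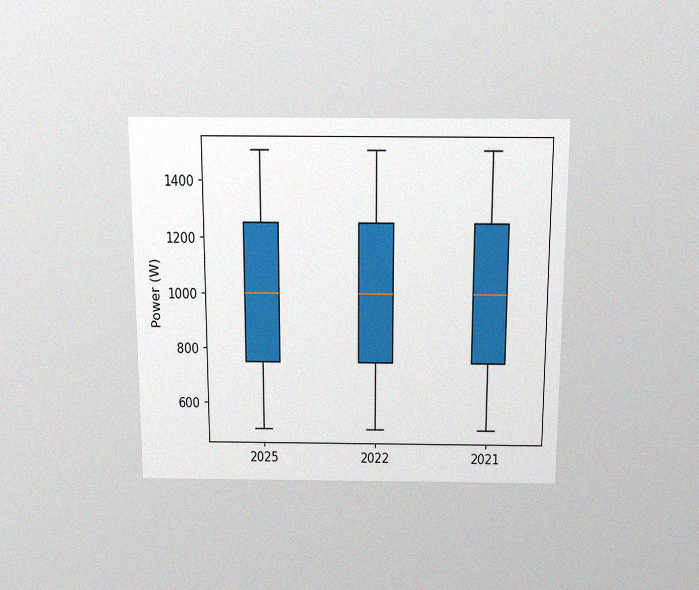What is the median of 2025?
The chart is viewed slightly from above, with some photo noise. The median line in the 2025 box sits at 1000W.

1000W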